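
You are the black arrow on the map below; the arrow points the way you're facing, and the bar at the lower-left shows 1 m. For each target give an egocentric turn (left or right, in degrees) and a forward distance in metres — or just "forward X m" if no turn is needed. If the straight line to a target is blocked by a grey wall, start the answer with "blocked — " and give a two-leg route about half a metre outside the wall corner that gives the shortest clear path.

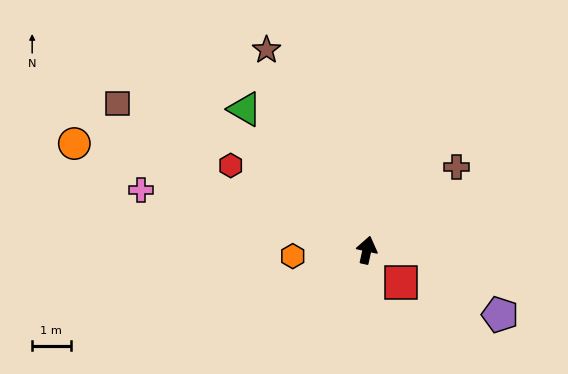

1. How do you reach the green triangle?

turn left 53°, forward 4.8 m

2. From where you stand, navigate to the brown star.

turn left 39°, forward 5.8 m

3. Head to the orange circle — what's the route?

turn left 82°, forward 8.1 m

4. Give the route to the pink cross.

turn left 88°, forward 6.1 m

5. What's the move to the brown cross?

turn right 35°, forward 3.2 m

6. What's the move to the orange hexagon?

turn left 107°, forward 1.9 m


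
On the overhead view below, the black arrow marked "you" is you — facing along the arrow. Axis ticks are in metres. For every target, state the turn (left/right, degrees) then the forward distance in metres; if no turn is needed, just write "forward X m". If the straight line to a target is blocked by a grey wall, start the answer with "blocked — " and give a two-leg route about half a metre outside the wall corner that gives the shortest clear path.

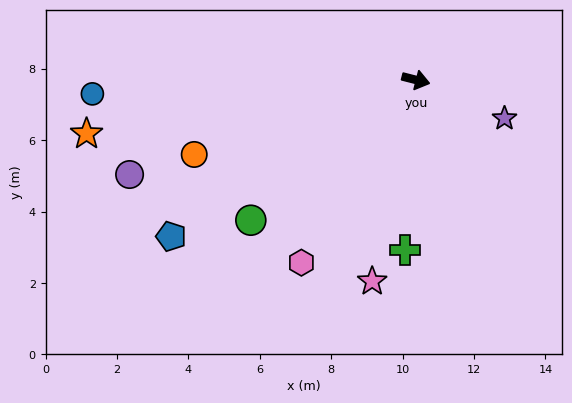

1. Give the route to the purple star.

turn right 9°, forward 2.7 m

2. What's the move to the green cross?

turn right 79°, forward 4.8 m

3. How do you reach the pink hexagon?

turn right 108°, forward 6.0 m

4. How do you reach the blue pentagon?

turn right 133°, forward 8.1 m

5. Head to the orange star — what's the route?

turn right 156°, forward 9.3 m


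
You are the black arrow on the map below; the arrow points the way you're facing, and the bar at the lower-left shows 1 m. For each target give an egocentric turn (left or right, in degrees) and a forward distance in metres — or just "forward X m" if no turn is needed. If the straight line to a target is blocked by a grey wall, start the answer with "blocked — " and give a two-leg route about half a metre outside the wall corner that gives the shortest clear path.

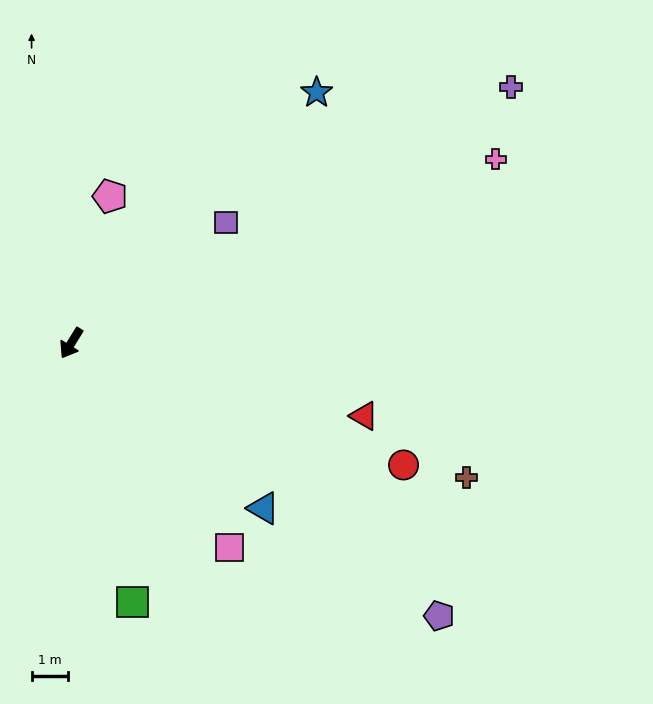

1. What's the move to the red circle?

turn left 102°, forward 9.8 m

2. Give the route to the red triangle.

turn left 108°, forward 8.3 m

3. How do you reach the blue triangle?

turn left 81°, forward 7.0 m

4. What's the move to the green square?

turn left 45°, forward 7.3 m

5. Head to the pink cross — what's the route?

turn left 145°, forward 12.8 m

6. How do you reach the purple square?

turn left 160°, forward 5.4 m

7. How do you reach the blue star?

turn left 167°, forward 9.7 m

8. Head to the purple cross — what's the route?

turn left 152°, forward 14.1 m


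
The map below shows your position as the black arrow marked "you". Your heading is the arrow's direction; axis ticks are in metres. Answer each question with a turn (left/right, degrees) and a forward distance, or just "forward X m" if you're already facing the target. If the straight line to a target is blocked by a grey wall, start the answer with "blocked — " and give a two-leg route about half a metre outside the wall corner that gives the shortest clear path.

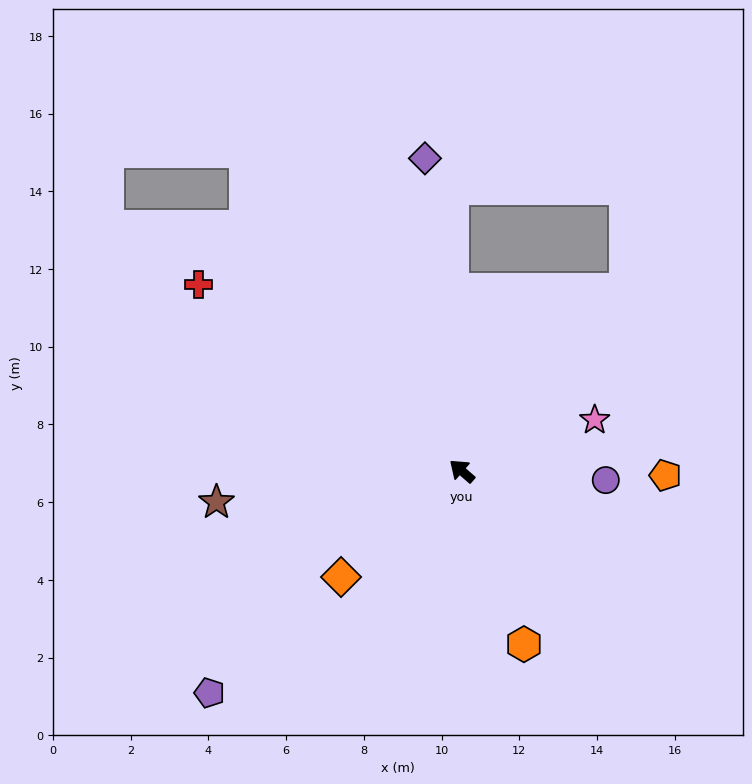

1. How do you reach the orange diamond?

turn left 82°, forward 4.1 m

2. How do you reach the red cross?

turn left 6°, forward 8.3 m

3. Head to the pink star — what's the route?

turn right 118°, forward 3.7 m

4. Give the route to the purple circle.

turn right 143°, forward 3.7 m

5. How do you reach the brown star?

turn left 48°, forward 6.4 m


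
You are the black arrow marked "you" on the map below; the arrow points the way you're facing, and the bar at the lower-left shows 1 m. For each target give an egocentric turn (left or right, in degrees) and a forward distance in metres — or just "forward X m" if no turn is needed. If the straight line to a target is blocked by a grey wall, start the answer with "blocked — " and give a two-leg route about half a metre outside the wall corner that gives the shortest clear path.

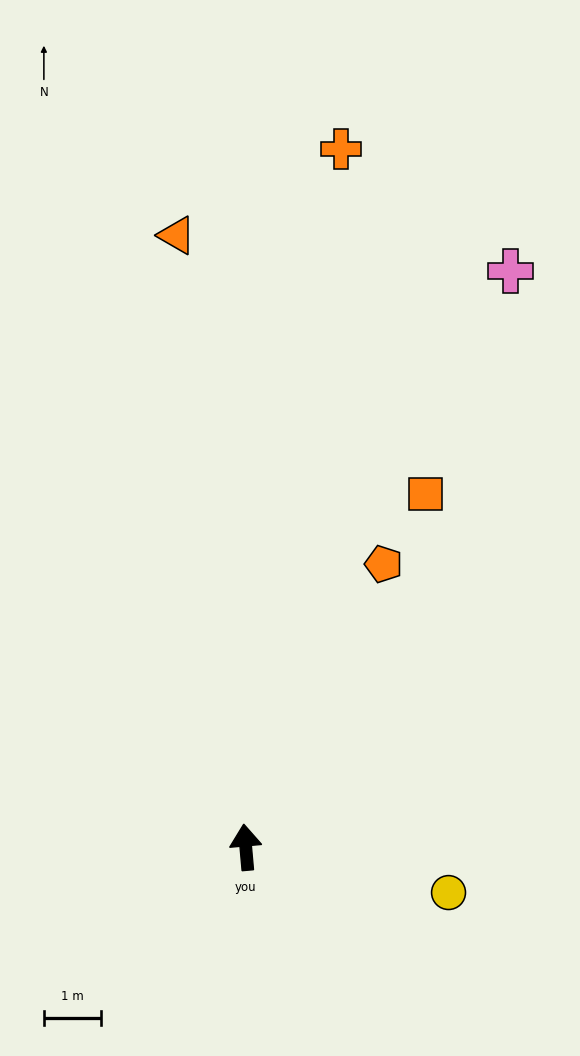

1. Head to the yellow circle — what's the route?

turn right 108°, forward 3.6 m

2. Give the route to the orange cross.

turn right 13°, forward 12.3 m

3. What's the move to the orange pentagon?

turn right 31°, forward 5.5 m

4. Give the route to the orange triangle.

forward 10.7 m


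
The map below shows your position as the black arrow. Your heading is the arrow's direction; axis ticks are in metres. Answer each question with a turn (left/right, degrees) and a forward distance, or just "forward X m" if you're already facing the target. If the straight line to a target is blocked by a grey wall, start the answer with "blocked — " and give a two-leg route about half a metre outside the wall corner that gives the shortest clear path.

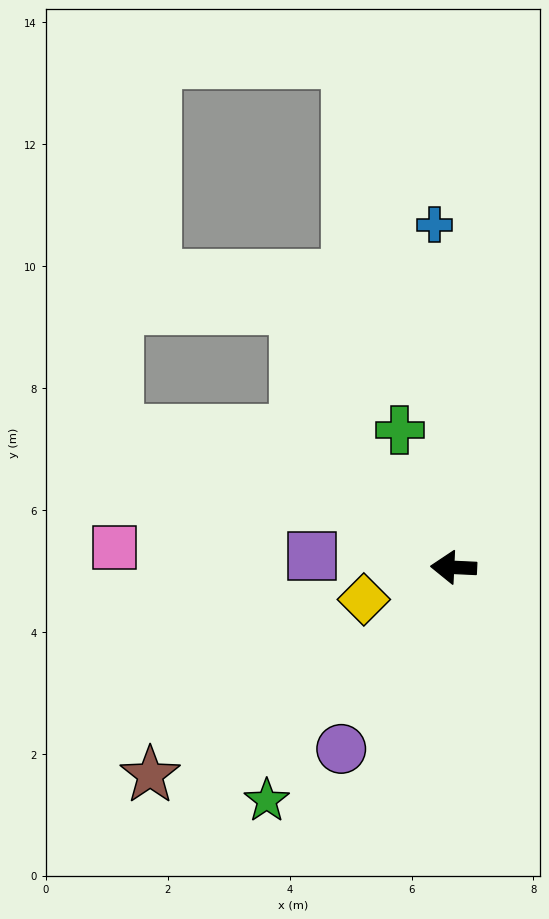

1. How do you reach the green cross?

turn right 66°, forward 2.4 m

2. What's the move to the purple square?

forward 2.3 m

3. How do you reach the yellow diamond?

turn left 22°, forward 1.6 m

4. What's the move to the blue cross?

turn right 84°, forward 5.6 m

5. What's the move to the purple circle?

turn left 61°, forward 3.5 m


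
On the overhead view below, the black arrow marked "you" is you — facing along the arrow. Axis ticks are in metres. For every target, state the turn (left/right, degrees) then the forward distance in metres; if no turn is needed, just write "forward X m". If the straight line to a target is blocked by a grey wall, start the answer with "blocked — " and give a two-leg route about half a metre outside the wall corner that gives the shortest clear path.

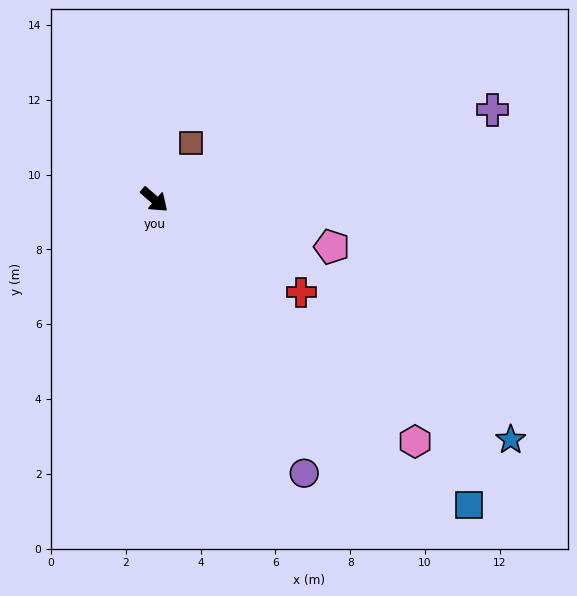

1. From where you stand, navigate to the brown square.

turn left 98°, forward 1.8 m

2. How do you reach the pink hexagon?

forward 9.5 m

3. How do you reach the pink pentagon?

turn left 26°, forward 4.9 m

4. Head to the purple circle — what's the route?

turn right 20°, forward 8.3 m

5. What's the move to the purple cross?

turn left 56°, forward 9.4 m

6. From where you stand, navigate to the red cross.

turn left 9°, forward 4.6 m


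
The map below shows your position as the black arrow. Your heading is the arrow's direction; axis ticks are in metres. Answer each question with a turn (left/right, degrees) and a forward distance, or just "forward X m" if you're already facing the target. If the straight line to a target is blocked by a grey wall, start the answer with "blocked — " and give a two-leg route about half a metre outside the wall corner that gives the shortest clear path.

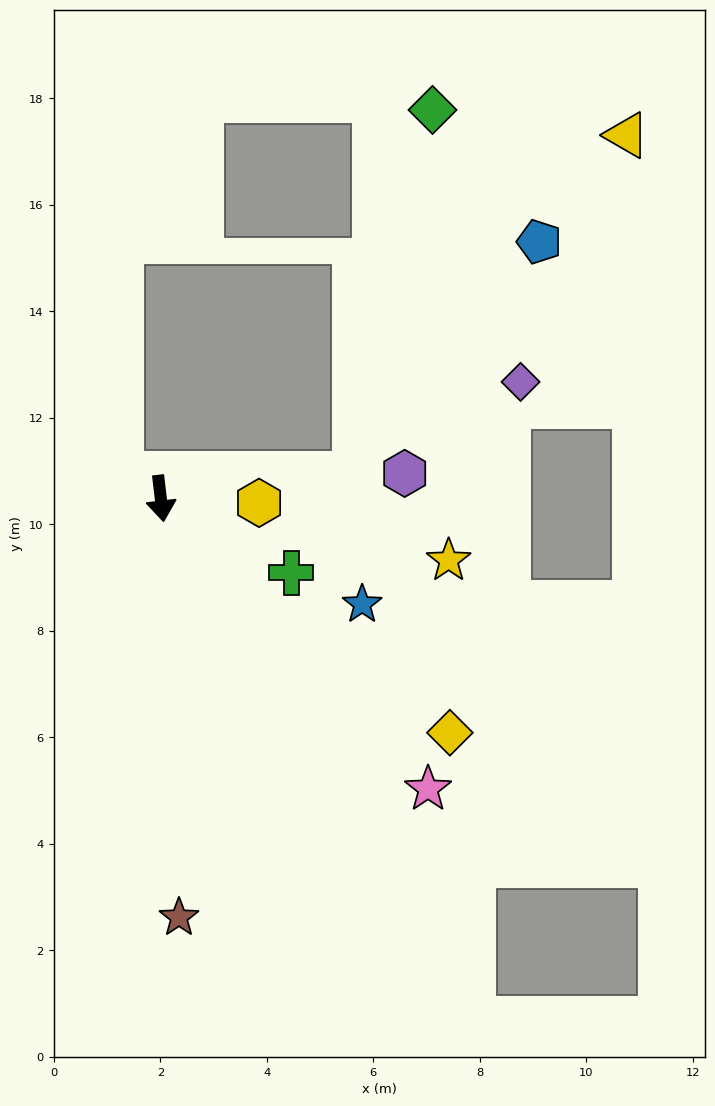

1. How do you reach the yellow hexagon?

turn left 81°, forward 1.8 m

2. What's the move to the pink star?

turn left 36°, forward 7.4 m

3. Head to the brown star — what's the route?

turn right 4°, forward 7.9 m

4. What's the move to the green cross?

turn left 54°, forward 2.8 m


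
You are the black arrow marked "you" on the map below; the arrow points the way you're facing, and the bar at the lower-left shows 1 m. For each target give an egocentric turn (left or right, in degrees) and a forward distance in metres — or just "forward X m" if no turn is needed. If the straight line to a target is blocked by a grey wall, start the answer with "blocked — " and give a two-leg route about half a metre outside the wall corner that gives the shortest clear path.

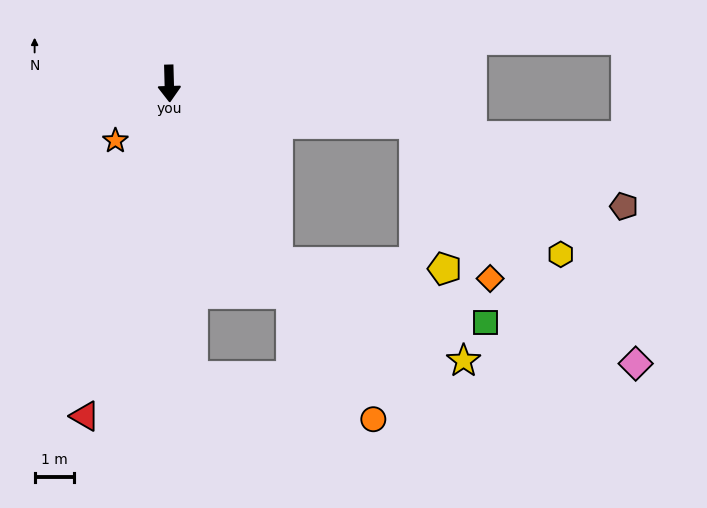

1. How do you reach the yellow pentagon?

blocked — turn left 29°, forward 5.4 m, then turn left 58°, forward 4.3 m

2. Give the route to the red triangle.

turn right 16°, forward 8.8 m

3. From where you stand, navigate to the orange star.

turn right 45°, forward 2.0 m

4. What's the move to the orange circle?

turn left 30°, forward 10.0 m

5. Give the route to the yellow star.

blocked — turn left 29°, forward 5.4 m, then turn left 32°, forward 5.4 m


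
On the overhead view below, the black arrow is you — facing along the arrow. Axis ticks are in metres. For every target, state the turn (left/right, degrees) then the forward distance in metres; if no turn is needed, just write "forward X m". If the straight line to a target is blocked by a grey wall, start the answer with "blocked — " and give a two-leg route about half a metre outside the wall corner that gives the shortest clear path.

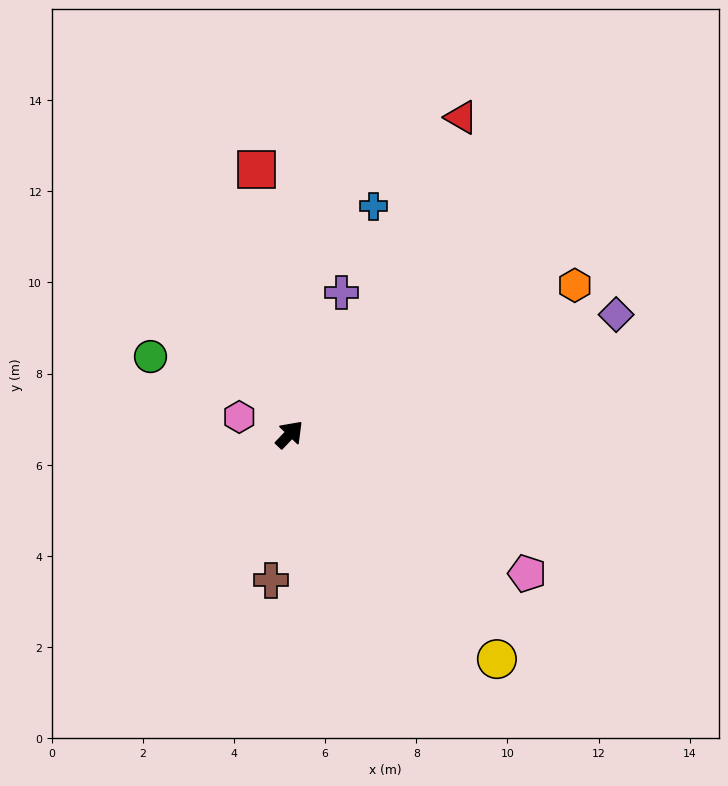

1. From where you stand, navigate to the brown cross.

turn right 143°, forward 3.2 m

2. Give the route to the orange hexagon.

turn right 19°, forward 7.1 m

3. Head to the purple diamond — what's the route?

turn right 26°, forward 7.6 m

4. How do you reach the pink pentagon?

turn right 77°, forward 6.0 m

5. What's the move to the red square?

turn left 51°, forward 5.9 m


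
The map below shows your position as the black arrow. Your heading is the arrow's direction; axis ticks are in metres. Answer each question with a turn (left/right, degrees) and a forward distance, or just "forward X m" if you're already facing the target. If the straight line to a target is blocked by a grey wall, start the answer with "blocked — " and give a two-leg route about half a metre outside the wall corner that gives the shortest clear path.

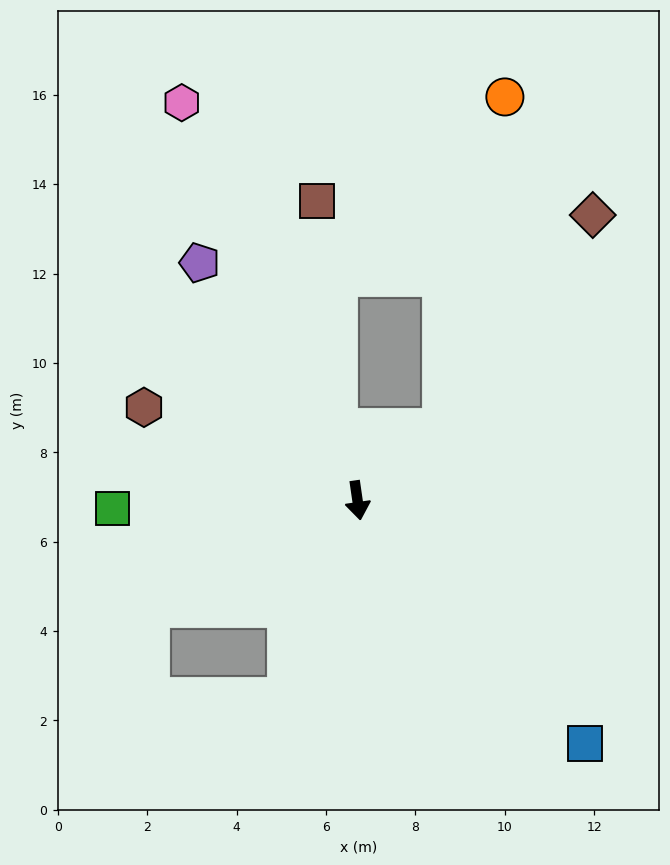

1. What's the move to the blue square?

turn left 35°, forward 7.4 m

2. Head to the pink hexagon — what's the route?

turn right 164°, forward 9.7 m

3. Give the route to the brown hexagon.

turn right 122°, forward 5.2 m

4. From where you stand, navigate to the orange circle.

blocked — turn left 123°, forward 2.5 m, then turn left 38°, forward 7.5 m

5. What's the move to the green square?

turn right 96°, forward 5.5 m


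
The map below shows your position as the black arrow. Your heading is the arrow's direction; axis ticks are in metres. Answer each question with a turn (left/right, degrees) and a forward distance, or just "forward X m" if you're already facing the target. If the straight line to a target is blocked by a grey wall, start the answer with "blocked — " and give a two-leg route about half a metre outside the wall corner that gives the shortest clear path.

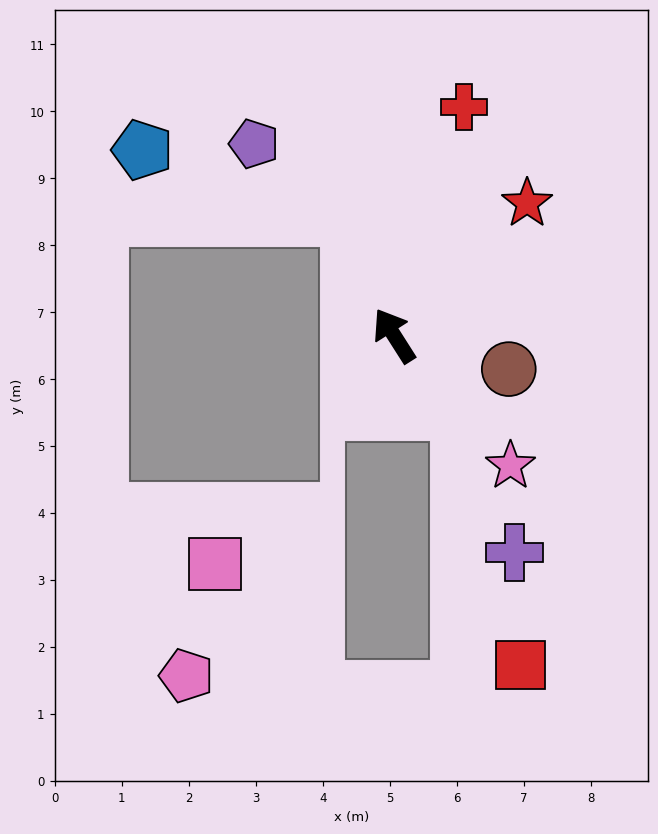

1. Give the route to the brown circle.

turn right 139°, forward 1.8 m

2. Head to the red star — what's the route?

turn right 78°, forward 2.8 m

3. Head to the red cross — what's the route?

turn right 49°, forward 3.6 m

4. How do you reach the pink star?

turn right 171°, forward 2.6 m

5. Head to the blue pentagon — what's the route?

blocked — turn right 12°, forward 1.9 m, then turn left 51°, forward 3.2 m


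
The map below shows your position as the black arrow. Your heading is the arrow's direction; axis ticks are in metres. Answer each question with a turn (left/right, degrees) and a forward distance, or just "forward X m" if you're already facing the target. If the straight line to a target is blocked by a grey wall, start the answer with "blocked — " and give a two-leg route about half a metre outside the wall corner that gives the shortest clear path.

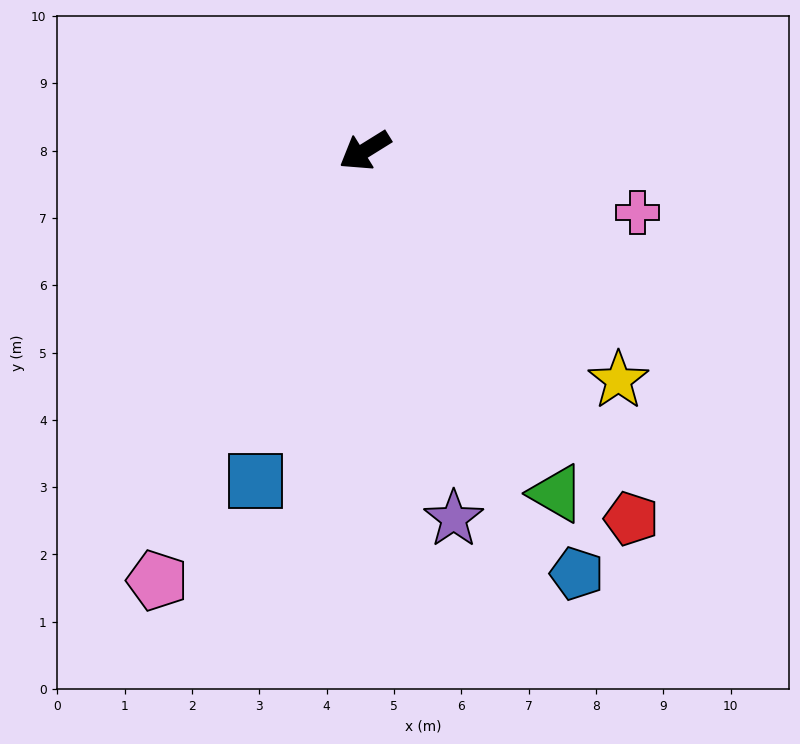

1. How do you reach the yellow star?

turn left 106°, forward 5.1 m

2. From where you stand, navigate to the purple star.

turn left 72°, forward 5.6 m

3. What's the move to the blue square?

turn left 40°, forward 5.2 m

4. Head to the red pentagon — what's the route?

turn left 94°, forward 6.7 m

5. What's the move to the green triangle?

turn left 87°, forward 5.8 m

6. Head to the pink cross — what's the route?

turn left 135°, forward 4.1 m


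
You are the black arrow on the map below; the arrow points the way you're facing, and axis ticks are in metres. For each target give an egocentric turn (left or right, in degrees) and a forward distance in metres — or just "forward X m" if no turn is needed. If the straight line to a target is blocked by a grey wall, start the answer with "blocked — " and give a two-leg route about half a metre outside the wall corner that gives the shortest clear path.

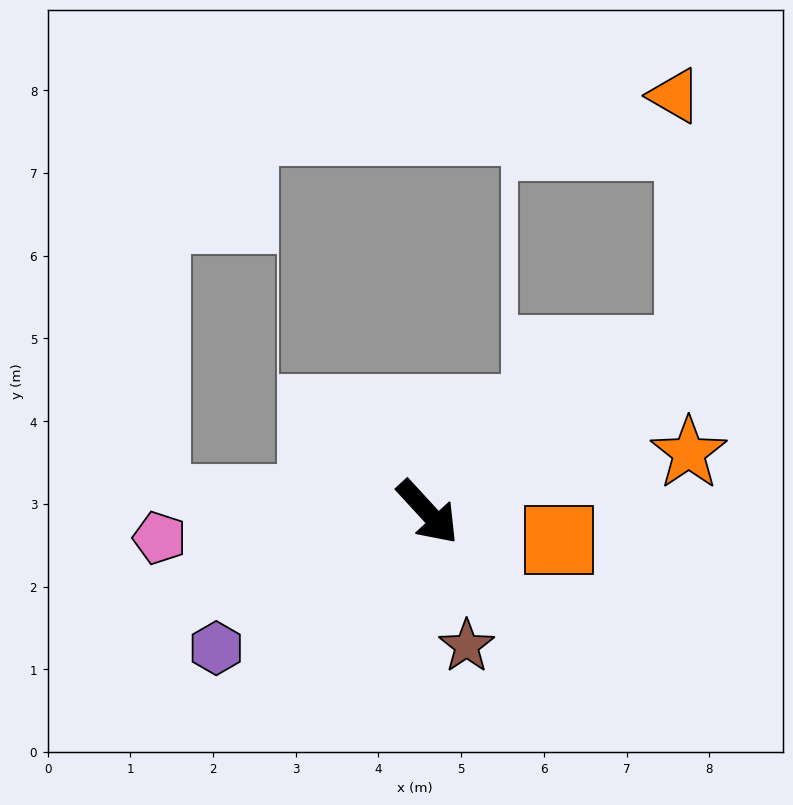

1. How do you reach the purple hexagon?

turn right 100°, forward 3.0 m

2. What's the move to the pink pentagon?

turn right 127°, forward 3.3 m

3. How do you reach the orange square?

turn left 36°, forward 1.6 m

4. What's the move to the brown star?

turn right 26°, forward 1.7 m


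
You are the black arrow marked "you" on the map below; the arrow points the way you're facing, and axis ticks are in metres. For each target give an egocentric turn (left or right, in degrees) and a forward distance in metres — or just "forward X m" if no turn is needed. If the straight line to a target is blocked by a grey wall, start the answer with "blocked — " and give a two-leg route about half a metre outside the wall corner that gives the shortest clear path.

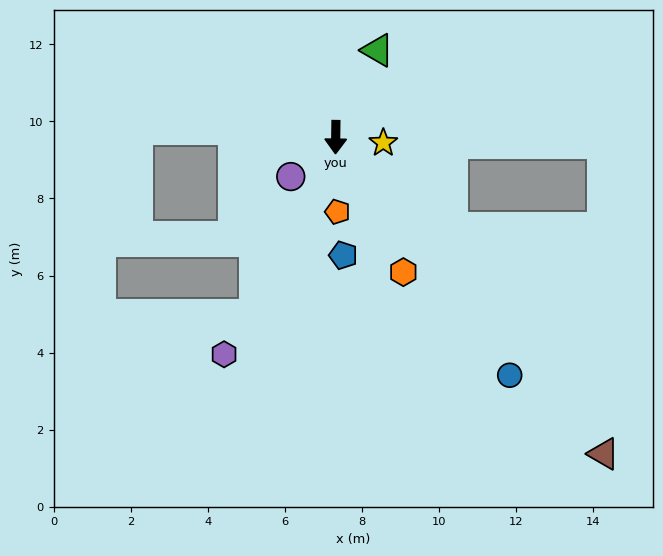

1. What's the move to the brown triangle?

turn left 41°, forward 10.8 m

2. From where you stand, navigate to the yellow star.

turn left 84°, forward 1.2 m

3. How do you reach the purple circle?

turn right 48°, forward 1.6 m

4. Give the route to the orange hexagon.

turn left 27°, forward 3.9 m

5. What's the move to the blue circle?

turn left 37°, forward 7.6 m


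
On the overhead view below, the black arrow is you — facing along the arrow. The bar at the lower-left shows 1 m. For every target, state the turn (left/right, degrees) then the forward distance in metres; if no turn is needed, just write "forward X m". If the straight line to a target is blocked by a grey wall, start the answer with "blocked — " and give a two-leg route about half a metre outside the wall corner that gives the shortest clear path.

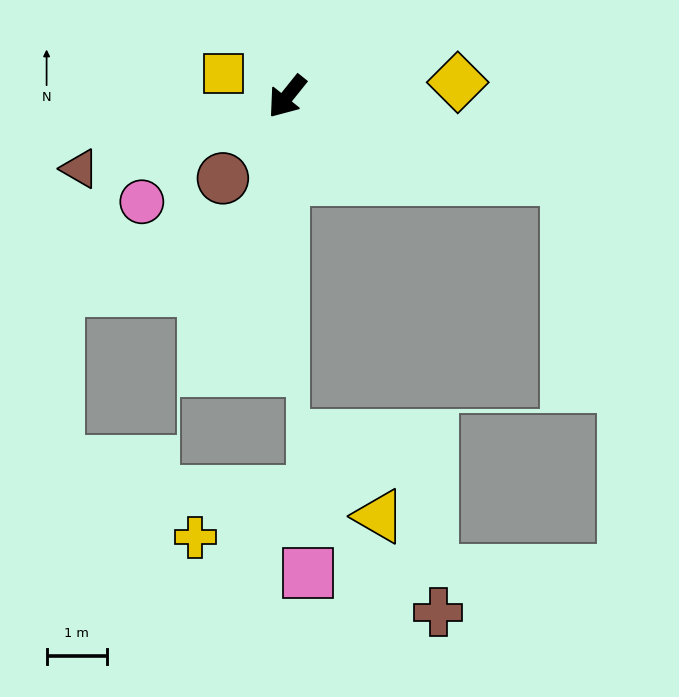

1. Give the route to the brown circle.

forward 1.7 m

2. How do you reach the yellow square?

turn right 71°, forward 1.1 m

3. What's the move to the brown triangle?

turn right 32°, forward 3.6 m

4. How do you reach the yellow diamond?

turn left 134°, forward 2.8 m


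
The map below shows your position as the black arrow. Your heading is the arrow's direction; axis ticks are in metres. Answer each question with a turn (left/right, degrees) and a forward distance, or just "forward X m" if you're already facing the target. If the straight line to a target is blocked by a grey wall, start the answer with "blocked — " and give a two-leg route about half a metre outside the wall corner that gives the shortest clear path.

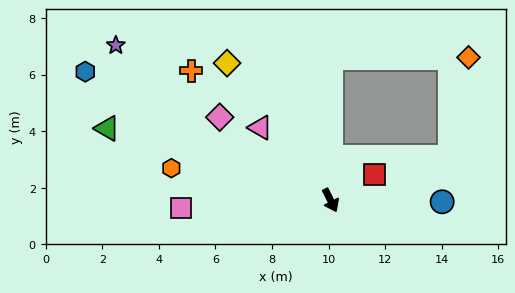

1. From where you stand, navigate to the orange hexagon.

turn right 128°, forward 5.7 m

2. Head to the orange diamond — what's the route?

blocked — turn left 153°, forward 5.0 m, then turn right 89°, forward 4.9 m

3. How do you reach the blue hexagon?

turn right 144°, forward 9.8 m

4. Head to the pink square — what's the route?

turn right 114°, forward 5.3 m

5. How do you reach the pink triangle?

turn right 163°, forward 3.6 m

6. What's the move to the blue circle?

turn left 63°, forward 3.9 m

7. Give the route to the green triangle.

turn right 134°, forward 8.3 m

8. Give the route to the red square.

turn left 94°, forward 1.8 m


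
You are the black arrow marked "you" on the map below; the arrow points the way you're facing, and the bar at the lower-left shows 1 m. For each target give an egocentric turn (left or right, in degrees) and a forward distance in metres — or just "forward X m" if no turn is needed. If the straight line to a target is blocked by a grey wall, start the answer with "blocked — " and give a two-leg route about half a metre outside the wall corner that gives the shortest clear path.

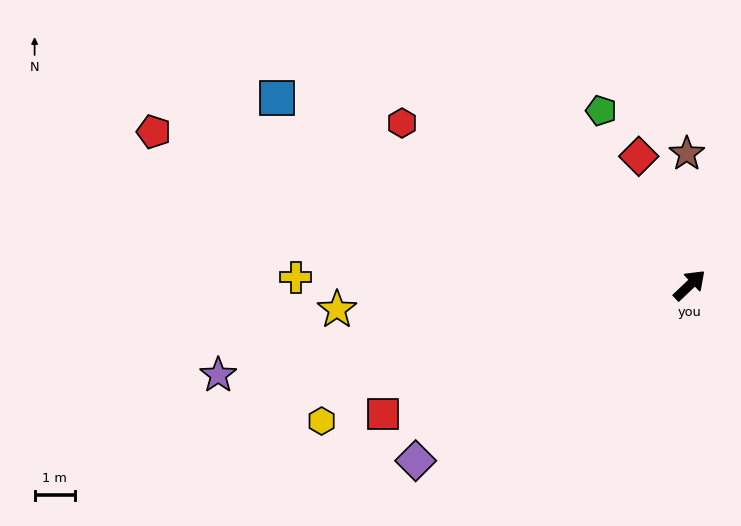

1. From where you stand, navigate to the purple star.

turn left 147°, forward 11.8 m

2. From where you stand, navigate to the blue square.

turn left 112°, forward 11.2 m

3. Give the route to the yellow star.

turn left 140°, forward 8.7 m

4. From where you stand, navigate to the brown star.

turn left 48°, forward 3.2 m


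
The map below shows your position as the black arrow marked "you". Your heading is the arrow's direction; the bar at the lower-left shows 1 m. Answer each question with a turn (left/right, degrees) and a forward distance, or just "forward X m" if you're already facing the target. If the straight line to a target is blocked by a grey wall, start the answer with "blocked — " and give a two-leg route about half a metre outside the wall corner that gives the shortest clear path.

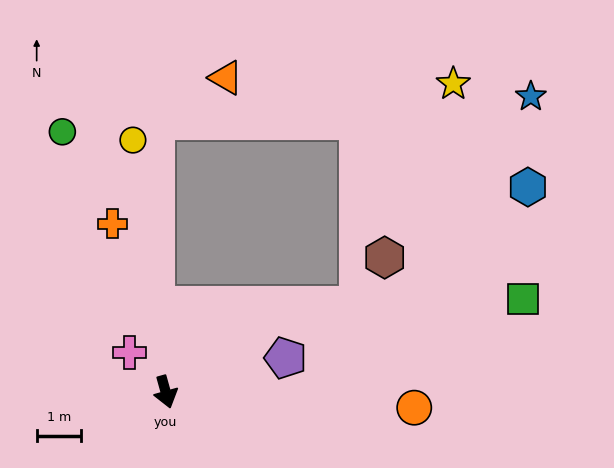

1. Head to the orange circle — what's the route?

turn left 71°, forward 5.6 m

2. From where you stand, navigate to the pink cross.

turn right 153°, forward 1.2 m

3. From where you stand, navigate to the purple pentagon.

turn left 90°, forward 2.8 m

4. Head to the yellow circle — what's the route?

turn left 172°, forward 5.7 m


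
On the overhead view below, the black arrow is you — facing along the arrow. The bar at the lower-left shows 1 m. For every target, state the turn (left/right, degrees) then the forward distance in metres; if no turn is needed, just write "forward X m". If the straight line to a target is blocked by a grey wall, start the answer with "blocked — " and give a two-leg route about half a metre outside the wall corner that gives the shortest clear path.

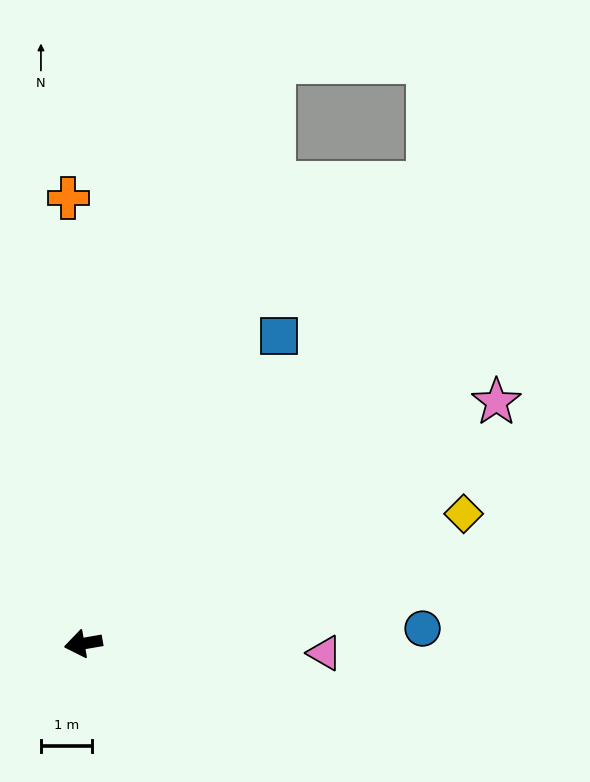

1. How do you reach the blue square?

turn right 132°, forward 7.2 m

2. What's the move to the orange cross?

turn right 98°, forward 8.8 m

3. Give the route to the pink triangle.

turn left 168°, forward 4.7 m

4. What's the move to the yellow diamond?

turn right 171°, forward 7.9 m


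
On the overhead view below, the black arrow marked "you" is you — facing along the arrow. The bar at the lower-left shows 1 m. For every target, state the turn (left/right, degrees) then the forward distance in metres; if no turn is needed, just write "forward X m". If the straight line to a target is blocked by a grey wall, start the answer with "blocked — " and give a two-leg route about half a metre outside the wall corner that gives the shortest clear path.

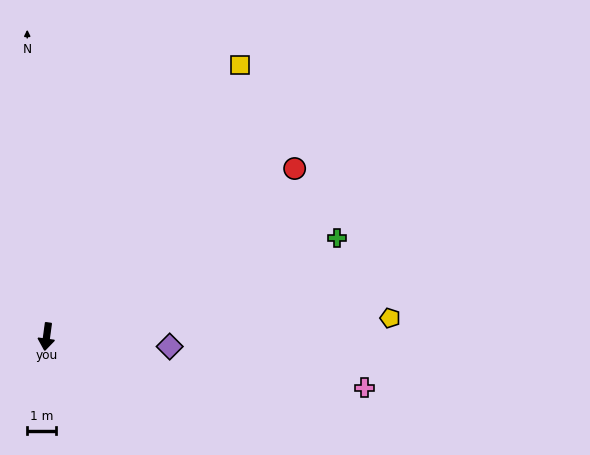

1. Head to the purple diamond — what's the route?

turn left 93°, forward 4.2 m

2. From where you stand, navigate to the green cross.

turn left 116°, forward 10.5 m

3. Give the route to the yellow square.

turn left 152°, forward 11.4 m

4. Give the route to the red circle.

turn left 132°, forward 10.3 m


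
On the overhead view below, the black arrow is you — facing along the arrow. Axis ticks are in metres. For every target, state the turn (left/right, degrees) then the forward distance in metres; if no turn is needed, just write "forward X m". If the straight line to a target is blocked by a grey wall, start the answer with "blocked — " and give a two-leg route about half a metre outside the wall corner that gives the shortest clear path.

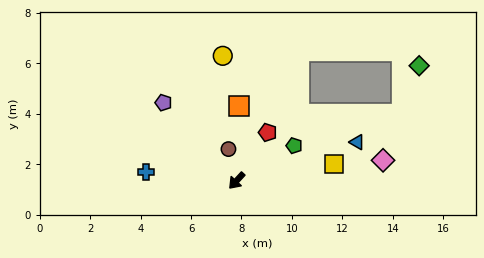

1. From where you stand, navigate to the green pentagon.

turn left 164°, forward 2.7 m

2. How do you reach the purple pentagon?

turn right 94°, forward 4.2 m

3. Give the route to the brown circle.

turn right 123°, forward 1.3 m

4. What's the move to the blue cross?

turn right 53°, forward 3.6 m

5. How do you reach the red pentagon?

turn right 170°, forward 2.3 m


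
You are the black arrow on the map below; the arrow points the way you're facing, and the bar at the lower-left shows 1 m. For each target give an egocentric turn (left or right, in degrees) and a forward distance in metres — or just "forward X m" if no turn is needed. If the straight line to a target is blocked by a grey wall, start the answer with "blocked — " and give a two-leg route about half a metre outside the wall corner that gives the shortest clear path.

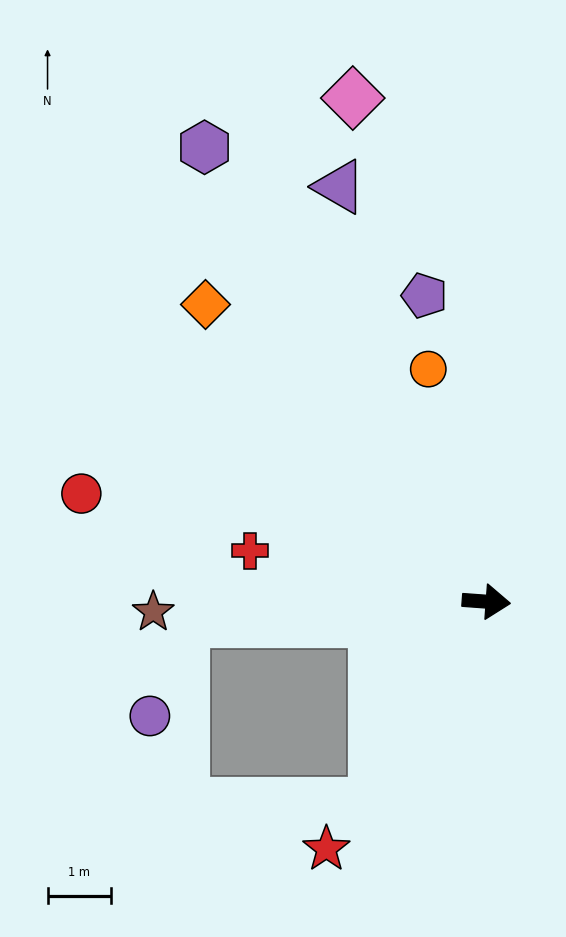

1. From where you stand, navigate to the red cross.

turn left 172°, forward 3.8 m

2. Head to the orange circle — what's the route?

turn left 108°, forward 3.8 m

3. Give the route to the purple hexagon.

turn left 126°, forward 8.4 m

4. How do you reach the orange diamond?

turn left 138°, forward 6.4 m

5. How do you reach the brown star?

turn right 174°, forward 5.2 m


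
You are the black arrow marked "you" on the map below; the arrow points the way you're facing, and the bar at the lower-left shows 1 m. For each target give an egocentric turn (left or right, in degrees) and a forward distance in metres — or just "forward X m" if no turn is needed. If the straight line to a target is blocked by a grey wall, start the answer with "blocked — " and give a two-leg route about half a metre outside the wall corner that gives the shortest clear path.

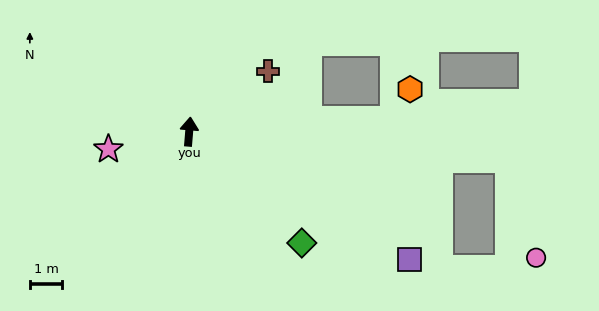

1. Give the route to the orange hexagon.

blocked — turn right 82°, forward 6.3 m, then turn left 58°, forward 1.0 m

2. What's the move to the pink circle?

blocked — turn right 90°, forward 9.8 m, then turn right 70°, forward 3.1 m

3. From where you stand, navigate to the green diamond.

turn right 130°, forward 4.9 m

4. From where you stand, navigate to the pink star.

turn left 107°, forward 2.5 m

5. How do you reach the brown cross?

turn right 48°, forward 3.0 m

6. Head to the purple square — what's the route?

turn right 115°, forward 7.8 m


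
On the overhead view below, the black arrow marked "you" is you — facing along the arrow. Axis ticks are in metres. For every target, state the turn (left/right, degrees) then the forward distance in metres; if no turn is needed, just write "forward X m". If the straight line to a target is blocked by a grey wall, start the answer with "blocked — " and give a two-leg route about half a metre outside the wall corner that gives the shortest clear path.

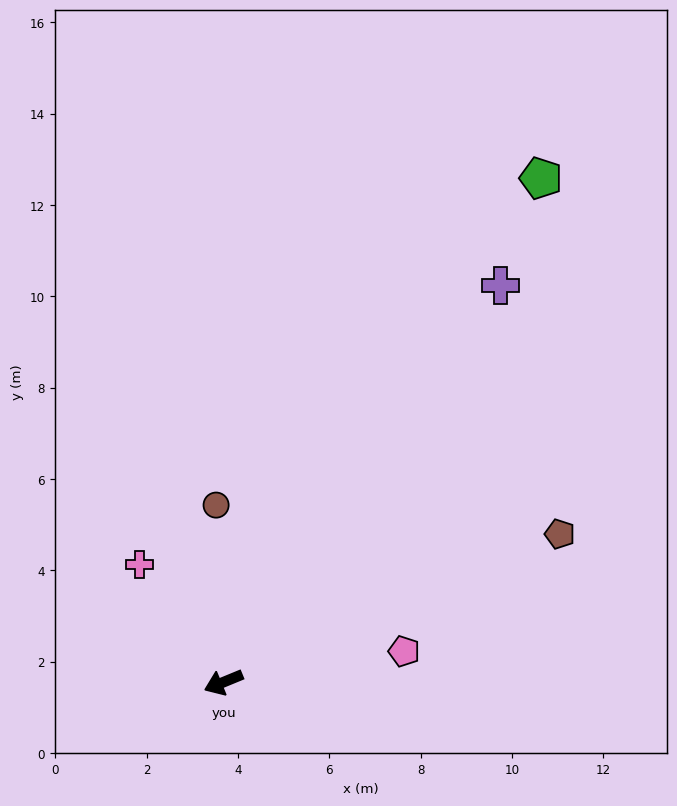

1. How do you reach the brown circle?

turn right 110°, forward 3.9 m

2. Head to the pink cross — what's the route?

turn right 77°, forward 3.2 m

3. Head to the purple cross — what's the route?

turn right 147°, forward 10.6 m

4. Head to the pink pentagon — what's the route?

turn left 167°, forward 4.0 m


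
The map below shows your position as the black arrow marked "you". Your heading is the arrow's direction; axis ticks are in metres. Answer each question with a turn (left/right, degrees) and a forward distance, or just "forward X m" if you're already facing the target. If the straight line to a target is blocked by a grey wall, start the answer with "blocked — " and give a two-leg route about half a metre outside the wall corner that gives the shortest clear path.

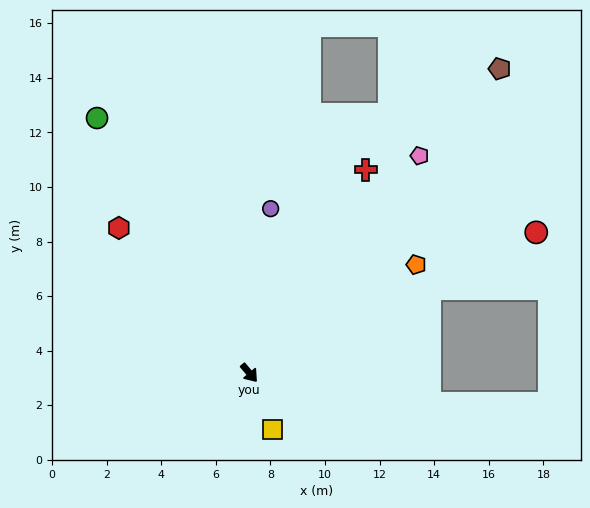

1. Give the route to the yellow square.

turn right 18°, forward 2.2 m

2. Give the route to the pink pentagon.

turn left 102°, forward 10.1 m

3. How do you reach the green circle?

turn left 171°, forward 10.9 m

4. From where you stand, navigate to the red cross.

turn left 110°, forward 8.6 m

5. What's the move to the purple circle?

turn left 133°, forward 6.1 m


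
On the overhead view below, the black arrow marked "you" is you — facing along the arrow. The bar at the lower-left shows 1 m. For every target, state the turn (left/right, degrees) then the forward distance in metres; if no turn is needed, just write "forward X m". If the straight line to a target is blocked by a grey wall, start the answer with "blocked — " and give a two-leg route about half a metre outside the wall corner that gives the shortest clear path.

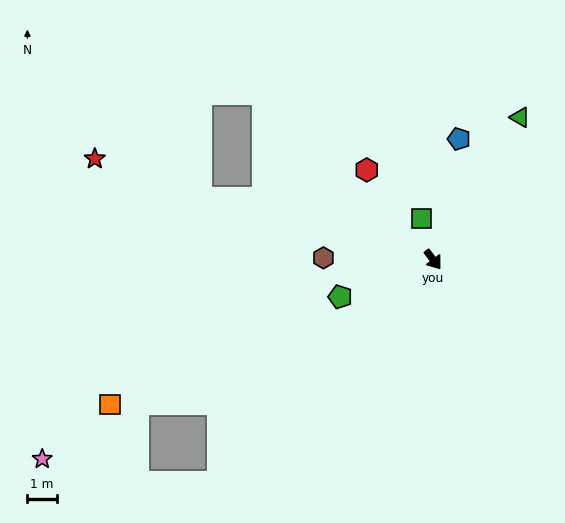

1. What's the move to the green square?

turn left 159°, forward 1.5 m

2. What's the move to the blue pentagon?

turn left 131°, forward 4.2 m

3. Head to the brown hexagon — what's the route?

turn right 128°, forward 3.7 m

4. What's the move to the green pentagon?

turn right 105°, forward 3.4 m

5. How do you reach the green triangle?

turn left 112°, forward 5.7 m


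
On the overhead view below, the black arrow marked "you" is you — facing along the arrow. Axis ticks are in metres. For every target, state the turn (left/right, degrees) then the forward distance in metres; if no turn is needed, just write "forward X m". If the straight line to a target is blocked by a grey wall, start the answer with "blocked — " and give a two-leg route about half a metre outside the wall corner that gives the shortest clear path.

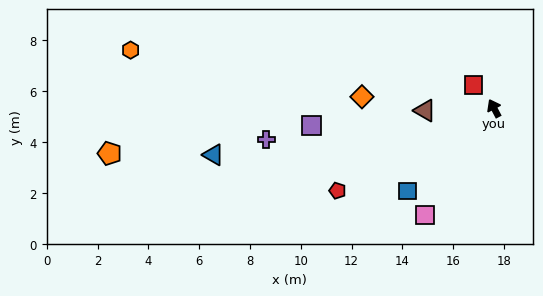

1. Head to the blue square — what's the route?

turn left 106°, forward 4.7 m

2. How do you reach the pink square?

turn left 119°, forward 5.0 m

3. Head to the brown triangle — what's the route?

turn left 64°, forward 2.7 m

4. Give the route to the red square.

turn left 14°, forward 1.2 m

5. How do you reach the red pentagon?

turn left 90°, forward 7.0 m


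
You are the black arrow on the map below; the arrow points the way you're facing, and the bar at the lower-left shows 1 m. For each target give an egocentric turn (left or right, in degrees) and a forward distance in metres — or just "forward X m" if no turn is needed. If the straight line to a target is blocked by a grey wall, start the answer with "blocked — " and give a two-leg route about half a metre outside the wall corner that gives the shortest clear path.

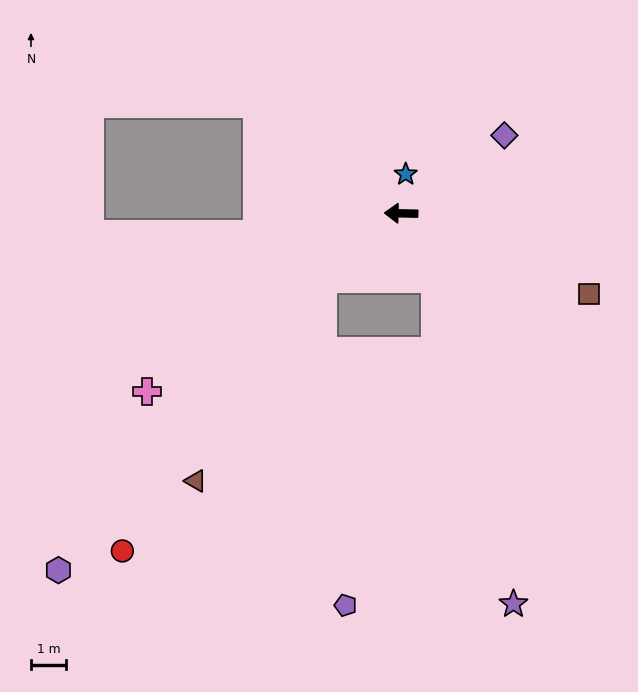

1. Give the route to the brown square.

turn left 158°, forward 5.8 m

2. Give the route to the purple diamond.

turn right 142°, forward 3.7 m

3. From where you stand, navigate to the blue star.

turn right 95°, forward 1.1 m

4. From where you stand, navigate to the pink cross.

turn left 36°, forward 8.8 m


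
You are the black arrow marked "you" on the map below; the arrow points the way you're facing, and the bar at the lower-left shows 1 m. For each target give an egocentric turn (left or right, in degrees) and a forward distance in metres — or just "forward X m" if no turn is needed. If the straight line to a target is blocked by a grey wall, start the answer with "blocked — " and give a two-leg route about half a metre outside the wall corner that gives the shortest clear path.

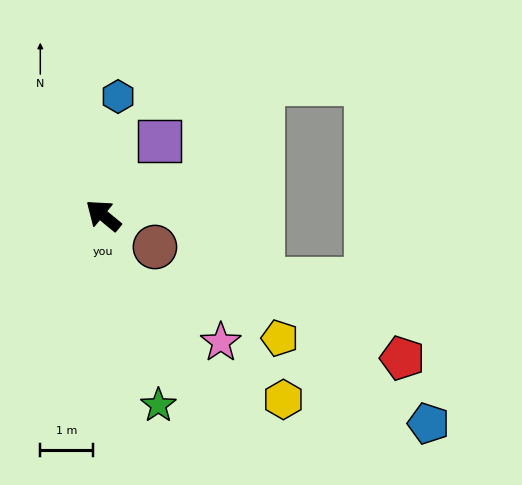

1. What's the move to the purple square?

turn right 88°, forward 1.8 m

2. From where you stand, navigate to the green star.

turn left 146°, forward 3.8 m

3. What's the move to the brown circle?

turn right 172°, forward 1.2 m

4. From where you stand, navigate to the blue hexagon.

turn right 58°, forward 2.3 m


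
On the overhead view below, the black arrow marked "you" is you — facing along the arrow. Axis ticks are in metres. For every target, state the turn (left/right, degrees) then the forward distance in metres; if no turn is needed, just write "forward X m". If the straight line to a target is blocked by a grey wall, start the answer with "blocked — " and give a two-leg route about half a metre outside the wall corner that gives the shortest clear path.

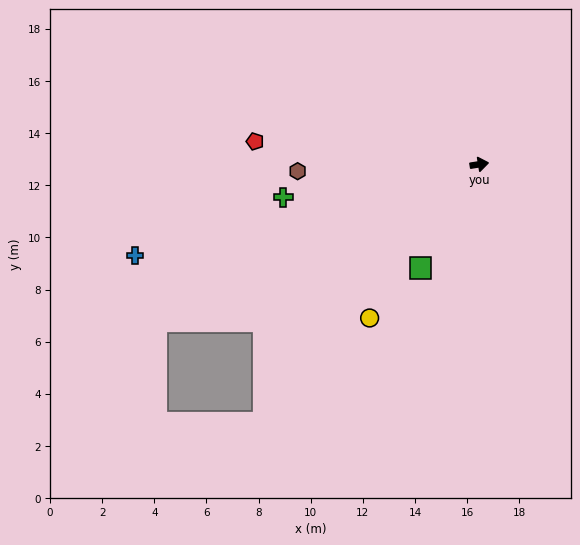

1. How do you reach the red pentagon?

turn left 165°, forward 8.6 m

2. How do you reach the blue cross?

turn right 174°, forward 13.7 m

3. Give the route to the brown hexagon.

turn left 173°, forward 7.0 m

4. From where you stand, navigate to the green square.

turn right 129°, forward 4.6 m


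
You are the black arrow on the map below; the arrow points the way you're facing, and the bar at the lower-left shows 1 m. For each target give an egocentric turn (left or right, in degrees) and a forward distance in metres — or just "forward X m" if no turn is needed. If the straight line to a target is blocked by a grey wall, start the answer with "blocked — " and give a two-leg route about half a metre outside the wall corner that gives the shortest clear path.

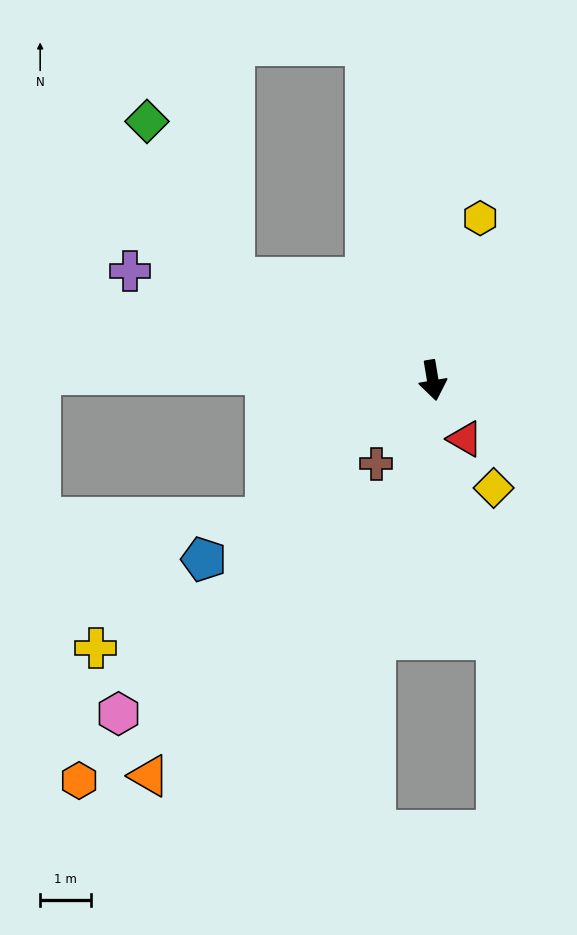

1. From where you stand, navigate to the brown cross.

turn right 44°, forward 2.0 m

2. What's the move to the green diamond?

blocked — turn right 126°, forward 4.4 m, then turn right 35°, forward 3.5 m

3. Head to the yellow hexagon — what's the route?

turn left 154°, forward 3.3 m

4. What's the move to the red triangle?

turn left 19°, forward 1.3 m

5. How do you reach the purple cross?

turn right 119°, forward 6.3 m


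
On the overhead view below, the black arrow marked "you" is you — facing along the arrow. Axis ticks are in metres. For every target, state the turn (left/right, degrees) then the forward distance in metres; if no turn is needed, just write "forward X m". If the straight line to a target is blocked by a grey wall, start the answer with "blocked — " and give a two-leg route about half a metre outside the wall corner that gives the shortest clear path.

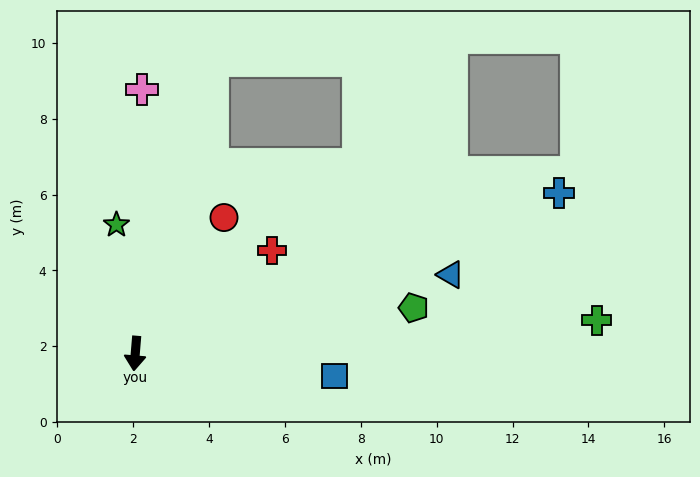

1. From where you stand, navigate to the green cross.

turn left 99°, forward 12.2 m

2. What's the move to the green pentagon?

turn left 104°, forward 7.4 m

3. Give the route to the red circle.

turn left 152°, forward 4.3 m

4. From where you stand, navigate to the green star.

turn right 167°, forward 3.4 m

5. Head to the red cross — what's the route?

turn left 132°, forward 4.5 m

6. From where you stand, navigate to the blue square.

turn left 88°, forward 5.3 m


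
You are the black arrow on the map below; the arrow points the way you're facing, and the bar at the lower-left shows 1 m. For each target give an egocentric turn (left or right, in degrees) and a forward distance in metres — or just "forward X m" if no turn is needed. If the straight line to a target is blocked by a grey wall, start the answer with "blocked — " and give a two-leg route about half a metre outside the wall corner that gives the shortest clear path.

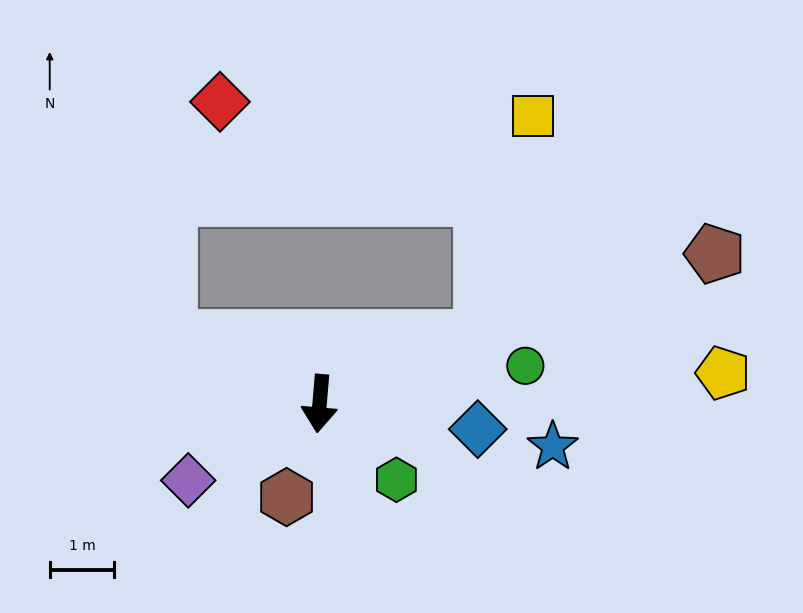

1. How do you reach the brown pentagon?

turn left 116°, forward 6.6 m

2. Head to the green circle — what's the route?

turn left 105°, forward 3.2 m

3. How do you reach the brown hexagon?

turn right 15°, forward 1.5 m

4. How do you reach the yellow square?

blocked — turn left 117°, forward 2.7 m, then turn left 55°, forward 3.5 m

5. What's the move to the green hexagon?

turn left 50°, forward 1.7 m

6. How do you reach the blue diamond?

turn left 86°, forward 2.5 m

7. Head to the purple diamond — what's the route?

turn right 55°, forward 2.4 m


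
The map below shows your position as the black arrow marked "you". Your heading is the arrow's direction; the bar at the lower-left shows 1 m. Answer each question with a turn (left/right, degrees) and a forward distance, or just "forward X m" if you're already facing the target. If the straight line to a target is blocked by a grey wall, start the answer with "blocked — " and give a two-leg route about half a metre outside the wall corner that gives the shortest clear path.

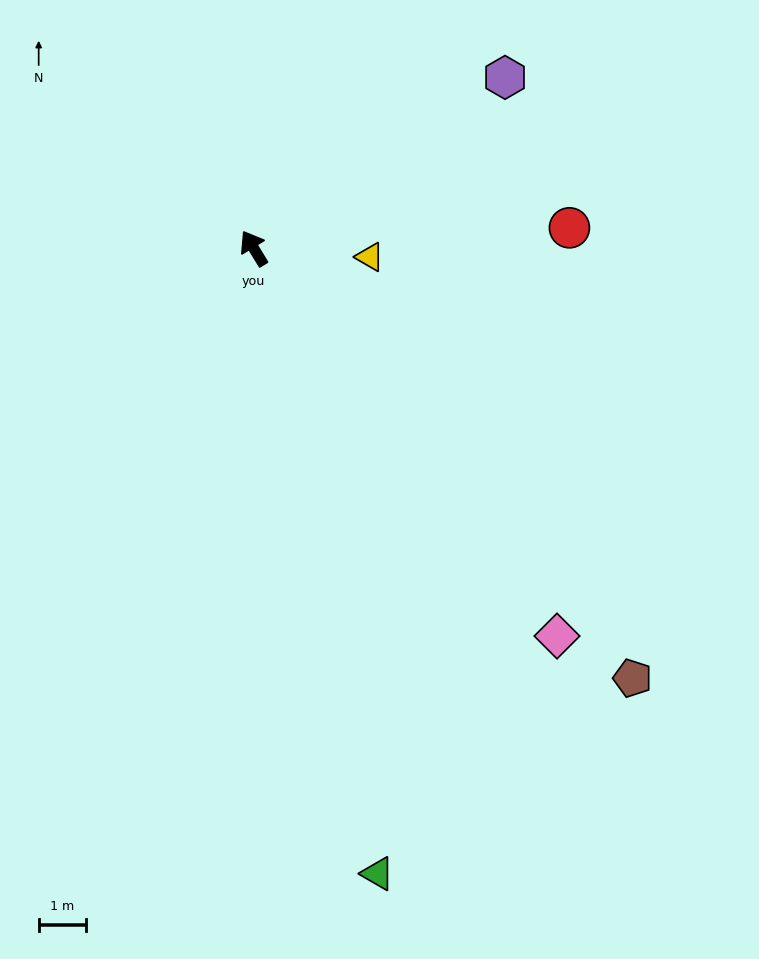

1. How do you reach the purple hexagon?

turn right 87°, forward 6.4 m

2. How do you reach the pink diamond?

turn right 173°, forward 10.3 m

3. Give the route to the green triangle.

turn left 160°, forward 13.4 m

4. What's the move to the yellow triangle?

turn right 126°, forward 2.4 m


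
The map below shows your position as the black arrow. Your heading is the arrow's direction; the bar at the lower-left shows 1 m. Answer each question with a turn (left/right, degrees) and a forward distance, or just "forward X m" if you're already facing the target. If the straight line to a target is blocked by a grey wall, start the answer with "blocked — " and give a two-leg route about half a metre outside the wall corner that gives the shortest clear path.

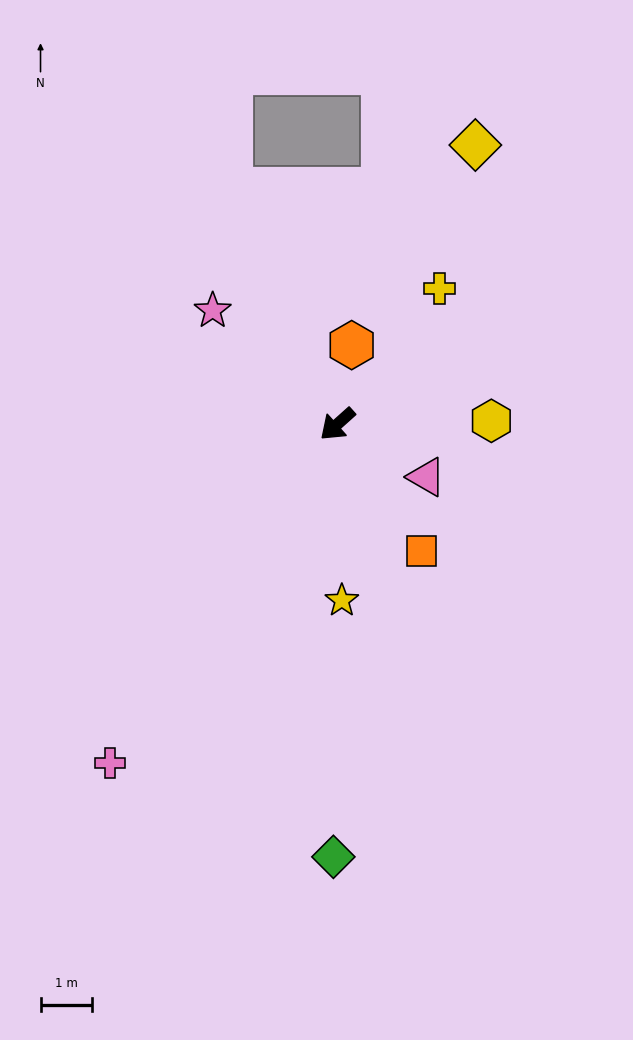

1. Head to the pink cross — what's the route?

turn left 14°, forward 7.9 m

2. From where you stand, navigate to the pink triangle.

turn left 108°, forward 2.0 m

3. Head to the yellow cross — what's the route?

turn right 169°, forward 3.3 m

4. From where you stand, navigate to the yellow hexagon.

turn left 139°, forward 3.0 m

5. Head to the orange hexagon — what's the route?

turn right 142°, forward 1.6 m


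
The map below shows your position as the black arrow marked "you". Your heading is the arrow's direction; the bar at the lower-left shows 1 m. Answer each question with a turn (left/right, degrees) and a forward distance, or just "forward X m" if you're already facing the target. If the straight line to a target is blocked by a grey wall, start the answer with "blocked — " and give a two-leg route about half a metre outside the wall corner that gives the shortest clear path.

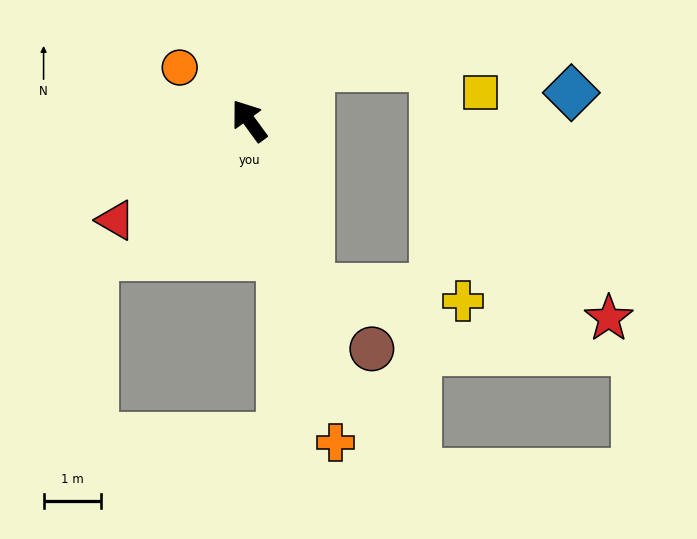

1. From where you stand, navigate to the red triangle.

turn left 91°, forward 2.9 m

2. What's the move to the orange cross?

turn left 159°, forward 5.8 m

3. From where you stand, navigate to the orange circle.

turn left 17°, forward 1.5 m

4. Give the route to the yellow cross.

blocked — turn left 164°, forward 3.1 m, then turn left 65°, forward 2.7 m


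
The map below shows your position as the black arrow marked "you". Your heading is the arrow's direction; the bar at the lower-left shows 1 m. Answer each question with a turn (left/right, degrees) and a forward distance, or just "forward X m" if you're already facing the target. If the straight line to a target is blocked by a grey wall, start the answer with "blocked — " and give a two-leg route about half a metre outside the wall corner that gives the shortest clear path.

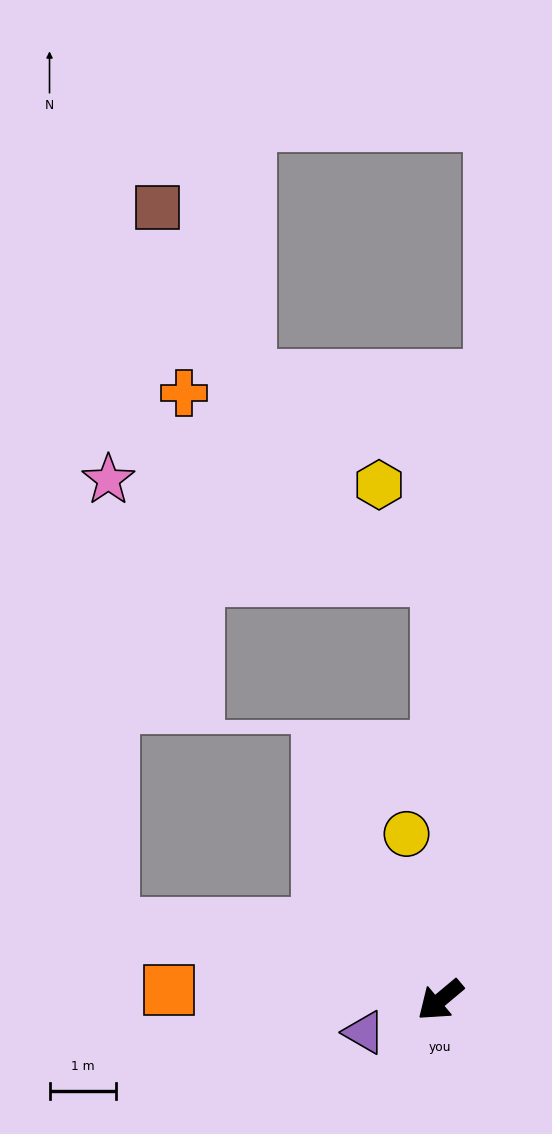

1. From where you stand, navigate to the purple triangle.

turn right 17°, forward 1.2 m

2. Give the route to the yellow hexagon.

blocked — turn right 130°, forward 6.4 m, then turn left 33°, forward 1.7 m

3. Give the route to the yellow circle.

turn right 118°, forward 2.6 m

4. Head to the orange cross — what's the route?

blocked — turn right 130°, forward 6.4 m, then turn left 54°, forward 4.8 m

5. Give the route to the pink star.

blocked — turn right 130°, forward 6.4 m, then turn left 74°, forward 5.2 m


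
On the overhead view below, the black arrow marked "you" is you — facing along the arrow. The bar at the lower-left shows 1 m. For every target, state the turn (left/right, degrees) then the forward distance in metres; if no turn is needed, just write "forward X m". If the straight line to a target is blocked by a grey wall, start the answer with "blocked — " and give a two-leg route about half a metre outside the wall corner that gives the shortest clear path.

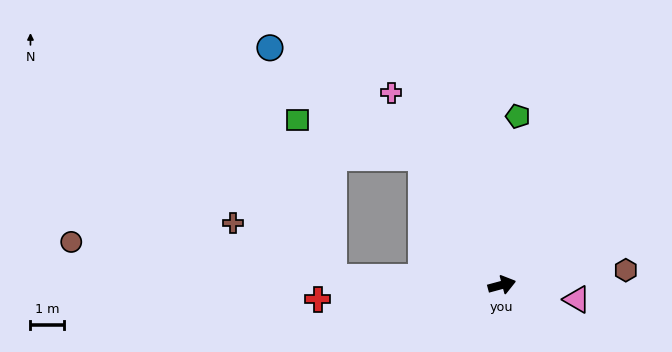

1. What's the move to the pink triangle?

turn right 26°, forward 2.3 m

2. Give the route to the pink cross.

turn left 105°, forward 6.6 m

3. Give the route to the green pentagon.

turn left 69°, forward 5.0 m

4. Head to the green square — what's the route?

blocked — turn left 107°, forward 4.5 m, then turn left 41°, forward 3.8 m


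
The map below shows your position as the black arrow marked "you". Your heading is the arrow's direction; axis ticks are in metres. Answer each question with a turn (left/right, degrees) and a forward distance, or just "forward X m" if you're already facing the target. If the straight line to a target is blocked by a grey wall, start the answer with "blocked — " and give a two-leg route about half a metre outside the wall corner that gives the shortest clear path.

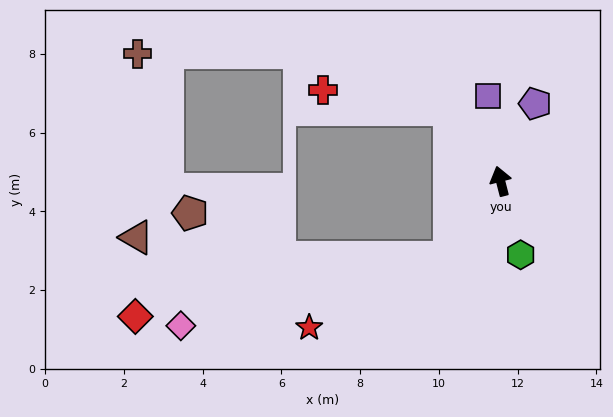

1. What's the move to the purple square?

turn right 6°, forward 2.2 m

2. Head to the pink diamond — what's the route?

blocked — turn left 132°, forward 2.3 m, then turn right 42°, forward 7.0 m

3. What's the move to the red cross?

blocked — turn left 21°, forward 2.2 m, then turn left 46°, forward 3.2 m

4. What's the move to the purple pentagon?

turn right 38°, forward 2.2 m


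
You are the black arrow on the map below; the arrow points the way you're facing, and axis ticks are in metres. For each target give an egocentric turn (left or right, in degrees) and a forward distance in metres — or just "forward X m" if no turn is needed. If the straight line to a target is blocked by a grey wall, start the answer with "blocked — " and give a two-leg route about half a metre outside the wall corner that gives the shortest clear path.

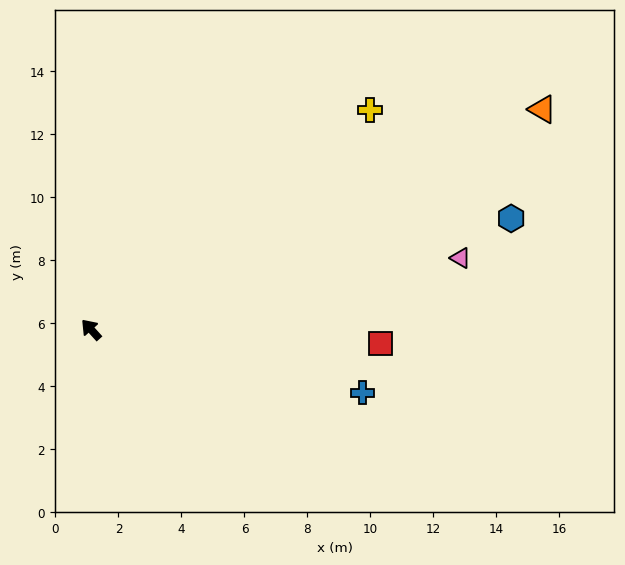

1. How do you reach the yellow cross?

turn right 94°, forward 11.3 m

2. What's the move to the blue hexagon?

turn right 117°, forward 13.8 m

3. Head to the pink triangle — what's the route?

turn right 121°, forward 12.0 m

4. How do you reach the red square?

turn right 135°, forward 9.2 m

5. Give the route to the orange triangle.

turn right 106°, forward 15.9 m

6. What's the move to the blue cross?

turn right 145°, forward 8.8 m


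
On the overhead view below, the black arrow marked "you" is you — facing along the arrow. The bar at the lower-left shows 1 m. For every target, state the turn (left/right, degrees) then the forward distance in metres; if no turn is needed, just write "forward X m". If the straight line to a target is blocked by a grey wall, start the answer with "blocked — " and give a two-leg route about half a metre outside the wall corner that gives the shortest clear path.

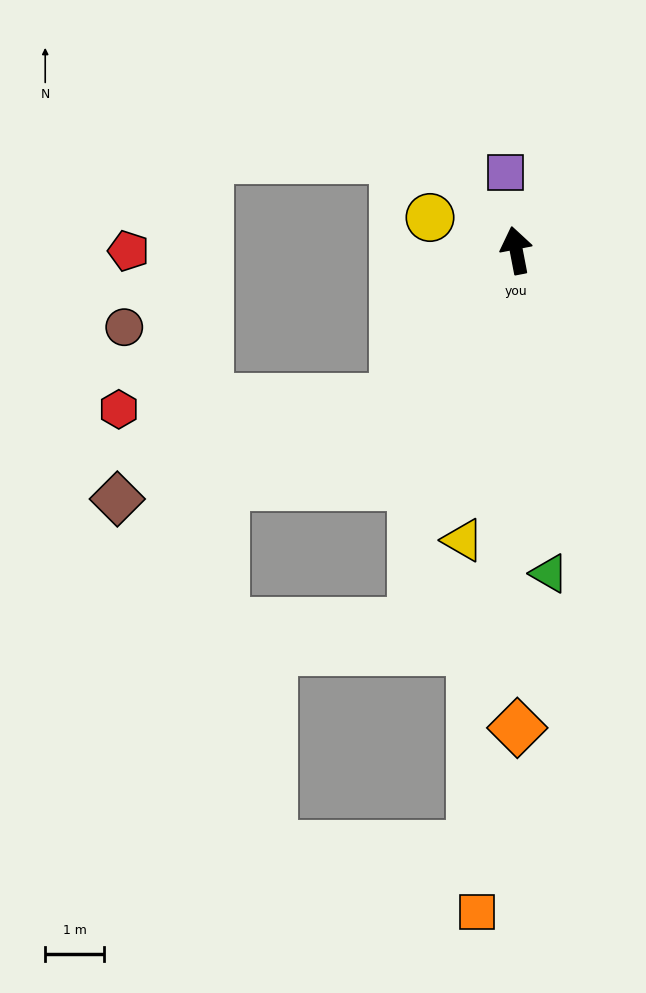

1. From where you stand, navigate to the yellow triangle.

turn left 159°, forward 5.0 m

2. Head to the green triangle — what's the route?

turn left 175°, forward 5.5 m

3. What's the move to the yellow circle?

turn left 58°, forward 1.6 m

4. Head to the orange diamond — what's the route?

turn left 169°, forward 8.1 m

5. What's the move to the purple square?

turn right 3°, forward 1.3 m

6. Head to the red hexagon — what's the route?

blocked — turn left 130°, forward 3.3 m, then turn right 49°, forward 4.7 m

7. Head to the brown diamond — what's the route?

blocked — turn left 130°, forward 3.3 m, then turn right 31°, forward 5.0 m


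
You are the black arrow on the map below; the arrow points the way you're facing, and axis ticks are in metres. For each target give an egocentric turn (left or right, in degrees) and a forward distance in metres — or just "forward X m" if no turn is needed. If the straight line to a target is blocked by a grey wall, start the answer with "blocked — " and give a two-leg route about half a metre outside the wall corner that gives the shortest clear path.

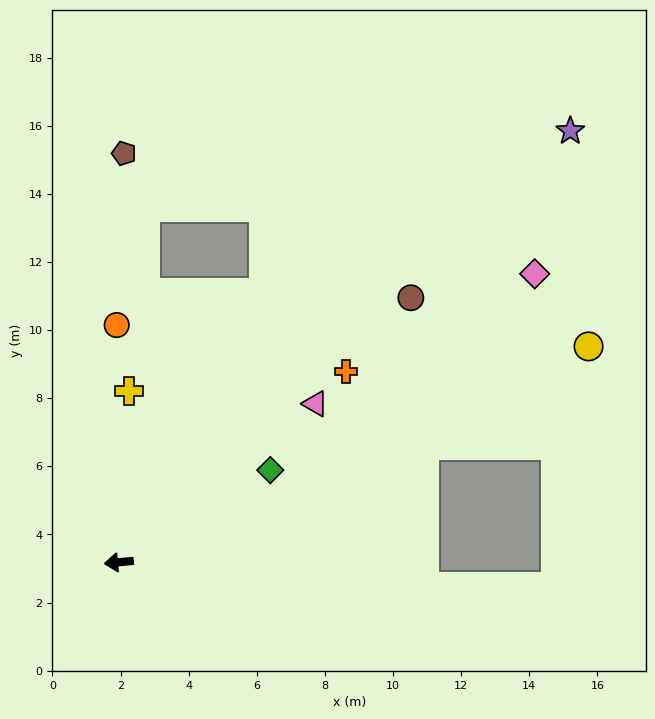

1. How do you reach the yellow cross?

turn right 99°, forward 5.0 m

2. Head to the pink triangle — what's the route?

turn right 147°, forward 7.4 m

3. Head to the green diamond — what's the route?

turn right 154°, forward 5.2 m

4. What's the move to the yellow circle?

turn right 161°, forward 15.2 m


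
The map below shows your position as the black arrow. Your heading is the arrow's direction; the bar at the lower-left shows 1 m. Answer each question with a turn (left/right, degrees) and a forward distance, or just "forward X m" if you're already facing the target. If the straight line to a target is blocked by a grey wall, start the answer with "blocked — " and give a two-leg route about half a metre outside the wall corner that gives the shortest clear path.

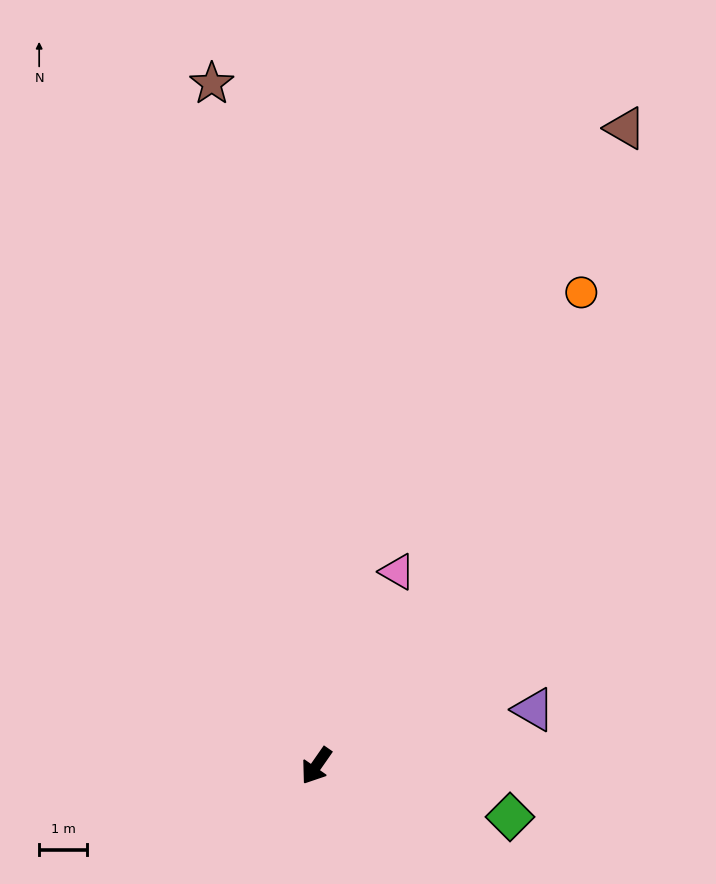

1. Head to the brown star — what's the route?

turn right 136°, forward 14.4 m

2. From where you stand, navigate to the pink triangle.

turn right 168°, forward 4.4 m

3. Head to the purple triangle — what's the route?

turn left 139°, forward 4.7 m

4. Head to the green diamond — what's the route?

turn left 110°, forward 4.2 m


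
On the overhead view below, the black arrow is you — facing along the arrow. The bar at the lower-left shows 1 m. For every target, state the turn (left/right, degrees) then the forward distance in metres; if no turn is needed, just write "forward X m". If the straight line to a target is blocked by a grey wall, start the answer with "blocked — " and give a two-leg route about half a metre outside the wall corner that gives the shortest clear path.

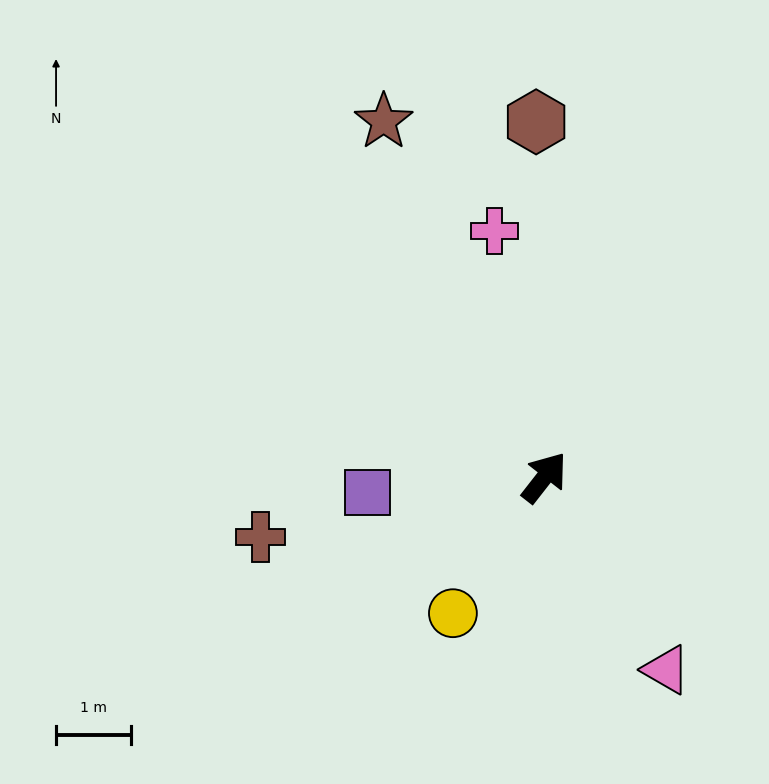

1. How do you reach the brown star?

turn left 62°, forward 5.2 m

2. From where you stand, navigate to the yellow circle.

turn right 176°, forward 2.2 m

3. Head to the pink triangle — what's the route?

turn right 110°, forward 3.0 m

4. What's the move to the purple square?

turn left 133°, forward 2.4 m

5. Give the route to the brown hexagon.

turn left 39°, forward 4.8 m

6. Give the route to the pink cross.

turn left 49°, forward 3.4 m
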